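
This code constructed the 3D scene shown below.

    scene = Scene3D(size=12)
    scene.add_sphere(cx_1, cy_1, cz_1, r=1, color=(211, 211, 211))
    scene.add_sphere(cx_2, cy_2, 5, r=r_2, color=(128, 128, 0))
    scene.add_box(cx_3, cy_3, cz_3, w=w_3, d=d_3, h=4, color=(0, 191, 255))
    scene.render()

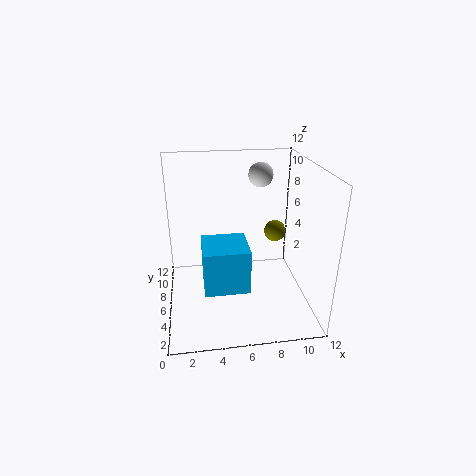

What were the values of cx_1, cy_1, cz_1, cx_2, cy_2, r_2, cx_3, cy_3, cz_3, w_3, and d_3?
cx_1 = 8
cy_1 = 7
cz_1 = 11
cx_2 = 10
cy_2 = 9
r_2 = 1
cx_3 = 3
cy_3 = 5
cz_3 = 1
w_3 = 4
d_3 = 4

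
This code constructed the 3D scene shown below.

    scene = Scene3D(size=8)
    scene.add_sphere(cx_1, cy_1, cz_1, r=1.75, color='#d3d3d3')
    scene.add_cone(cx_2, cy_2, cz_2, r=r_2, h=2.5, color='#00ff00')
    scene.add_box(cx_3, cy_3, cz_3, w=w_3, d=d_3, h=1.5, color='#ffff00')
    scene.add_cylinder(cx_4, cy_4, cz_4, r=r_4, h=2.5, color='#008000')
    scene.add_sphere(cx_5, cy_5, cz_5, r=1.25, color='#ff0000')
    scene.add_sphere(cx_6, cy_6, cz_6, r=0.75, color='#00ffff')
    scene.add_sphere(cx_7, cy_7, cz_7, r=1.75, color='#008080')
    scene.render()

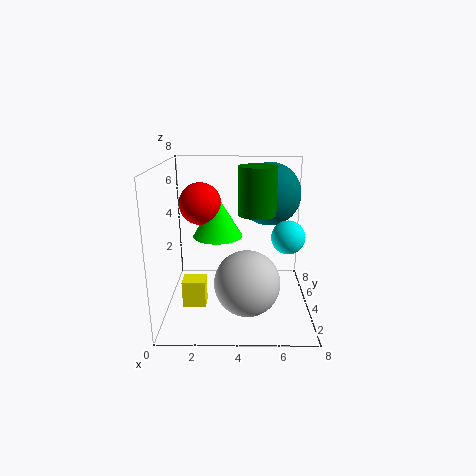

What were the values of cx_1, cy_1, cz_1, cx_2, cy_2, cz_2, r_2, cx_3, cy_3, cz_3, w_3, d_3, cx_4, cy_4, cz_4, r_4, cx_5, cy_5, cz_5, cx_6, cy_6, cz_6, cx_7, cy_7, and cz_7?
cx_1 = 4.5
cy_1 = 2.5
cz_1 = 2
cx_2 = 2.75
cy_2 = 5.75
cz_2 = 3.5
r_2 = 1.5
cx_3 = 1
cy_3 = 2.5
cz_3 = 0.5
w_3 = 1.25
d_3 = 1
cx_4 = 5
cy_4 = 3.5
cz_4 = 5.5
r_4 = 1
cx_5 = 1.75
cy_5 = 5.75
cz_5 = 5.5
cx_6 = 6.25
cy_6 = 0.75
cz_6 = 5.25
cx_7 = 5.75
cy_7 = 5
cz_7 = 6.25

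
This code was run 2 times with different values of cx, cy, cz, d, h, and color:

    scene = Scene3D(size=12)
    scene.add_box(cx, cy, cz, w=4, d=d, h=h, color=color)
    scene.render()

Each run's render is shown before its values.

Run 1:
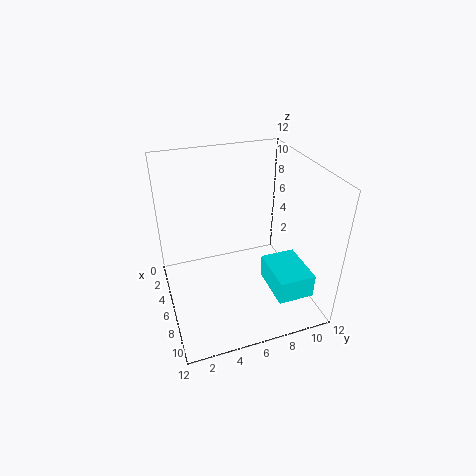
cx = 6.5
cy = 8
cz = 2
d = 3
h = 2
color = 'cyan'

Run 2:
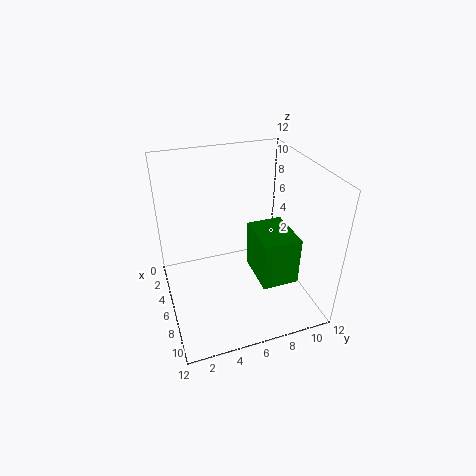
cx = 5.5
cy = 7
cz = 3
d = 3
h = 4
color = 'green'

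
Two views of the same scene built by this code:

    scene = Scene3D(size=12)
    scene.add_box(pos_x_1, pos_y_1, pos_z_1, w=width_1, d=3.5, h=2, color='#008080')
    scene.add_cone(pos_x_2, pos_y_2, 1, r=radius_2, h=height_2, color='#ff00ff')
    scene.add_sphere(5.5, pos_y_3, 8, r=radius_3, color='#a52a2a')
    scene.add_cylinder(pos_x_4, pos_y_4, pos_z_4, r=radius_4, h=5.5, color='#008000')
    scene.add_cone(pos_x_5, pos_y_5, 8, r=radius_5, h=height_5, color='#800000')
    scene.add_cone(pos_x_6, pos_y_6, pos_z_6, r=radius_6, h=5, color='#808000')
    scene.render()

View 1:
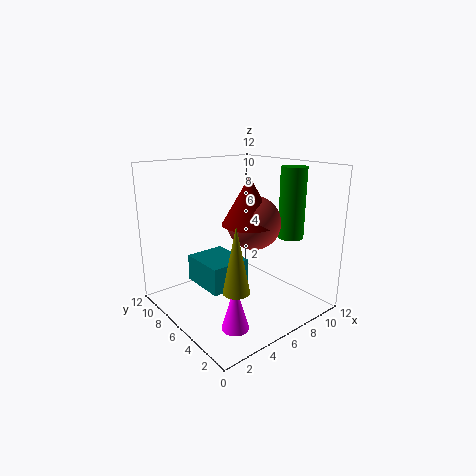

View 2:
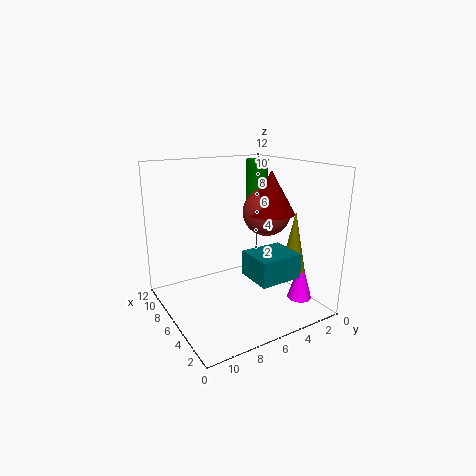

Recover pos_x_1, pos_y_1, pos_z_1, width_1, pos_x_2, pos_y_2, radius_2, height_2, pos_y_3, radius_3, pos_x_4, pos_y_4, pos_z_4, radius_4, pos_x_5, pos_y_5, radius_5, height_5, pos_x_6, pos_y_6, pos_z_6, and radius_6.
pos_x_1 = 1.5
pos_y_1 = 3
pos_z_1 = 3.5
width_1 = 3
pos_x_2 = 2.5
pos_y_2 = 2
radius_2 = 1
height_2 = 3.5
pos_y_3 = 3.5
radius_3 = 2
pos_x_4 = 8.5
pos_y_4 = 2.5
pos_z_4 = 6.5
radius_4 = 1
pos_x_5 = 5
pos_y_5 = 3.5
radius_5 = 2
height_5 = 3.5
pos_x_6 = 3
pos_y_6 = 2.5
pos_z_6 = 3.5
radius_6 = 1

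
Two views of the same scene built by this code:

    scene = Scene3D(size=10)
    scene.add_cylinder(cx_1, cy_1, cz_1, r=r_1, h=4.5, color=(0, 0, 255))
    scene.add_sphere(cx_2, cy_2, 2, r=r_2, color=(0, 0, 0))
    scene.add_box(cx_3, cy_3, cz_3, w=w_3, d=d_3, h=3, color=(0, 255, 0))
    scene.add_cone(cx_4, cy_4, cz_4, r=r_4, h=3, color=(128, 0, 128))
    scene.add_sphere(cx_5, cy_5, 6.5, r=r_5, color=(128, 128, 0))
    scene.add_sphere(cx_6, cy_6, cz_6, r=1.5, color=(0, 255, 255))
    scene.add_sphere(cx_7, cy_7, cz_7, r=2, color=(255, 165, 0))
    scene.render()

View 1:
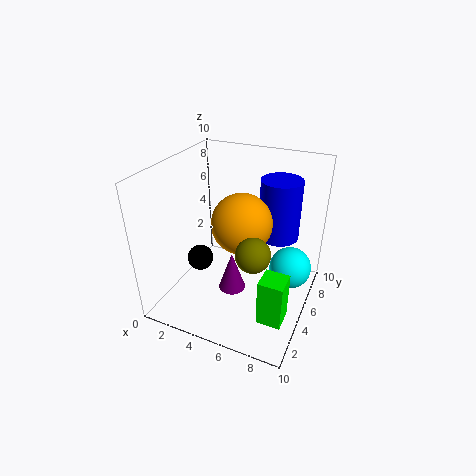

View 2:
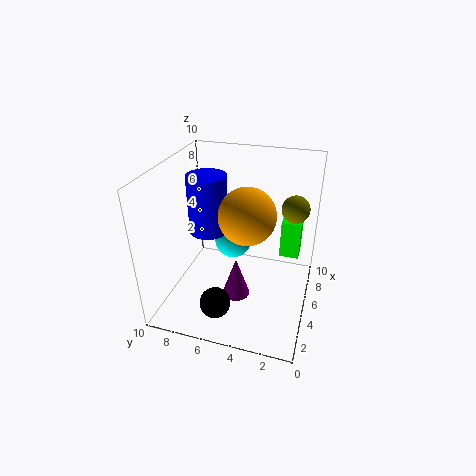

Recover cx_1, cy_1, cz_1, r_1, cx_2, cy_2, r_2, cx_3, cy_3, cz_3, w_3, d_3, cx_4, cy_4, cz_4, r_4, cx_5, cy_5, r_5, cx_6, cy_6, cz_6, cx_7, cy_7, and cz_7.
cx_1 = 7; cy_1 = 8; cz_1 = 4; r_1 = 1.5; cx_2 = 1.5; cy_2 = 5.5; r_2 = 1; cx_3 = 8; cy_3 = 1; cz_3 = 2; w_3 = 1.5; d_3 = 1.5; cx_4 = 4.5; cy_4 = 5; cz_4 = 0.5; r_4 = 1; cx_5 = 7.5; cy_5 = 1.5; r_5 = 1; cx_6 = 8.5; cy_6 = 6.5; cz_6 = 2.5; cx_7 = 5.5; cy_7 = 4.5; cz_7 = 6.5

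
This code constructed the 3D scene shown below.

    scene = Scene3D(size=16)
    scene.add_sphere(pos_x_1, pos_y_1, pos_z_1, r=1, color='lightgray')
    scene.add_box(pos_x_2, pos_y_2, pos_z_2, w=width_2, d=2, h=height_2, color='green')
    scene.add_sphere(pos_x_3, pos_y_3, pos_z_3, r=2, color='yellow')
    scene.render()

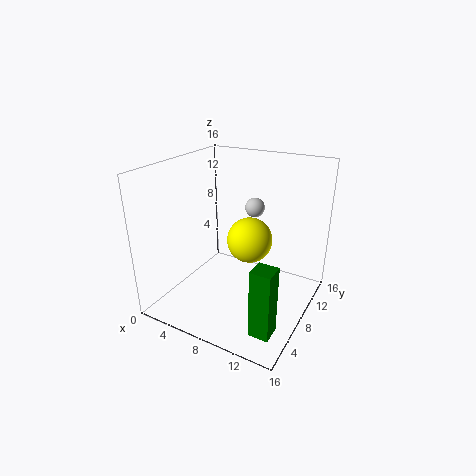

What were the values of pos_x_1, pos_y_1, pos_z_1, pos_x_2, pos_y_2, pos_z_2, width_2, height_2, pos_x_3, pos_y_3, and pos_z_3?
pos_x_1 = 10
pos_y_1 = 8
pos_z_1 = 12
pos_x_2 = 13
pos_y_2 = 1
pos_z_2 = 2
width_2 = 2
height_2 = 7
pos_x_3 = 12
pos_y_3 = 3
pos_z_3 = 11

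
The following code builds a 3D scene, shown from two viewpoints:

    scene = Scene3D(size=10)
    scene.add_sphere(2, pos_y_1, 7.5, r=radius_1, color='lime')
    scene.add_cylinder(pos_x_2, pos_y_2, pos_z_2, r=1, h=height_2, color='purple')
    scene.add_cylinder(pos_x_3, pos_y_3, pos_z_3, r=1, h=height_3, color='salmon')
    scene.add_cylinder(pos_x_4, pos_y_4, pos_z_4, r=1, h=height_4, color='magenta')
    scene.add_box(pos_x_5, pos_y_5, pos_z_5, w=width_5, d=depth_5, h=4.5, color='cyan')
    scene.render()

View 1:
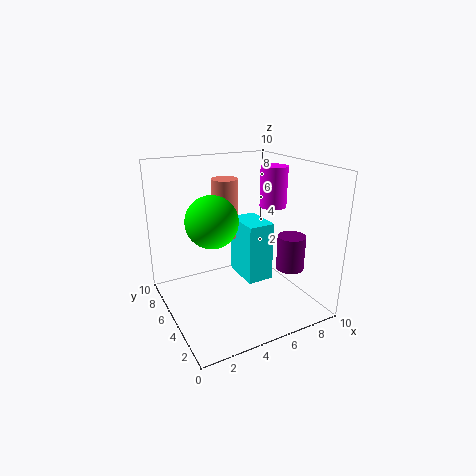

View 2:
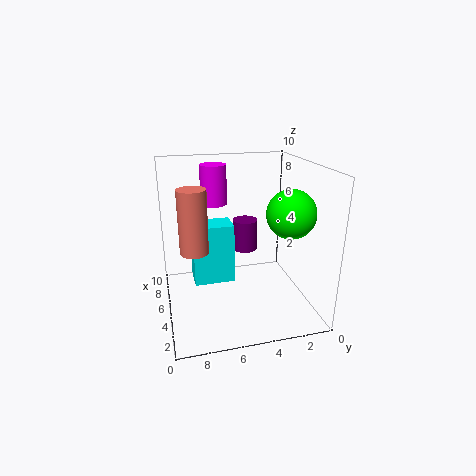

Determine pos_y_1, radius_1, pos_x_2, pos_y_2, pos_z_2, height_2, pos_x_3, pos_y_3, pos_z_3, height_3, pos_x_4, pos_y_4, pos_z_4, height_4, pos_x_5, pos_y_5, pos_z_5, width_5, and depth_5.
pos_y_1 = 2.5; radius_1 = 1.5; pos_x_2 = 8.5; pos_y_2 = 3.5; pos_z_2 = 2.5; height_2 = 2.5; pos_x_3 = 5.5; pos_y_3 = 8; pos_z_3 = 4; height_3 = 4.5; pos_x_4 = 8.5; pos_y_4 = 6; pos_z_4 = 6.5; height_4 = 3; pos_x_5 = 6; pos_y_5 = 5; pos_z_5 = 1; width_5 = 2; depth_5 = 3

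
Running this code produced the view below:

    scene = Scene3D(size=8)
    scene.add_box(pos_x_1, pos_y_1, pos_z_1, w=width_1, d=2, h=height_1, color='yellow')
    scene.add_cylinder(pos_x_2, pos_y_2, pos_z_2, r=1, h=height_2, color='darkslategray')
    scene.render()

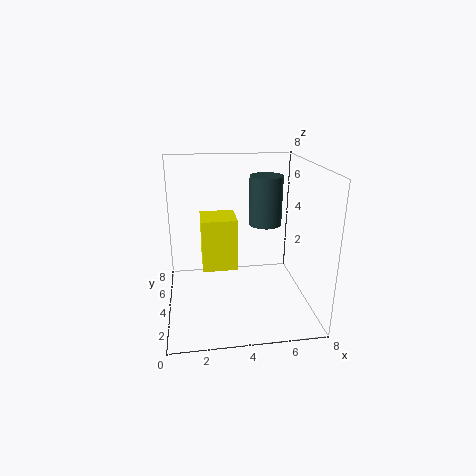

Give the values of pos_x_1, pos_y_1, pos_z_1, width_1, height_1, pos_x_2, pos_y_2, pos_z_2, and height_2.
pos_x_1 = 2, pos_y_1 = 4, pos_z_1 = 2, width_1 = 2, height_1 = 3, pos_x_2 = 6, pos_y_2 = 6, pos_z_2 = 4, height_2 = 3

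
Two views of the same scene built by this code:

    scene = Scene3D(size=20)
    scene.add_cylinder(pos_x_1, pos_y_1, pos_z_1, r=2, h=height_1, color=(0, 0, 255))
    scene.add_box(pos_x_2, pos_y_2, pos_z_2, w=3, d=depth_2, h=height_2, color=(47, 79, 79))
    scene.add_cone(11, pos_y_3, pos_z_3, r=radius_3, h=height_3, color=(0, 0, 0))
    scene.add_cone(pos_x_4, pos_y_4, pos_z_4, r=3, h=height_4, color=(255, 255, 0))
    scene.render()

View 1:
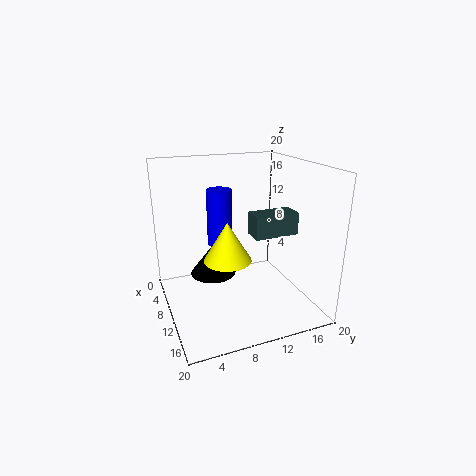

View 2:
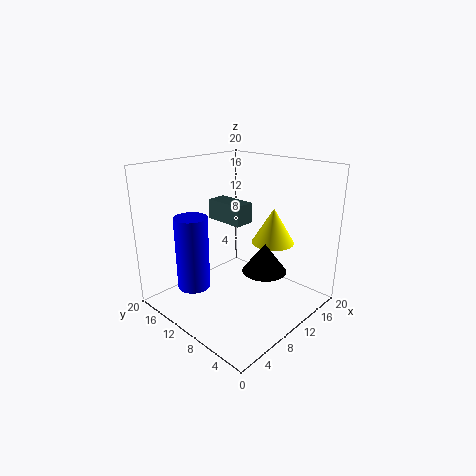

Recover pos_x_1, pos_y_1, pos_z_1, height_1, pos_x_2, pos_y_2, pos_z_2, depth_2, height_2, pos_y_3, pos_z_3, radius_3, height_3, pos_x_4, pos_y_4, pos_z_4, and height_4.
pos_x_1 = 2; pos_y_1 = 10; pos_z_1 = 6; height_1 = 9; pos_x_2 = 11; pos_y_2 = 11; pos_z_2 = 11; depth_2 = 6; height_2 = 3; pos_y_3 = 6; pos_z_3 = 6; radius_3 = 3; height_3 = 4; pos_x_4 = 14; pos_y_4 = 7; pos_z_4 = 9; height_4 = 5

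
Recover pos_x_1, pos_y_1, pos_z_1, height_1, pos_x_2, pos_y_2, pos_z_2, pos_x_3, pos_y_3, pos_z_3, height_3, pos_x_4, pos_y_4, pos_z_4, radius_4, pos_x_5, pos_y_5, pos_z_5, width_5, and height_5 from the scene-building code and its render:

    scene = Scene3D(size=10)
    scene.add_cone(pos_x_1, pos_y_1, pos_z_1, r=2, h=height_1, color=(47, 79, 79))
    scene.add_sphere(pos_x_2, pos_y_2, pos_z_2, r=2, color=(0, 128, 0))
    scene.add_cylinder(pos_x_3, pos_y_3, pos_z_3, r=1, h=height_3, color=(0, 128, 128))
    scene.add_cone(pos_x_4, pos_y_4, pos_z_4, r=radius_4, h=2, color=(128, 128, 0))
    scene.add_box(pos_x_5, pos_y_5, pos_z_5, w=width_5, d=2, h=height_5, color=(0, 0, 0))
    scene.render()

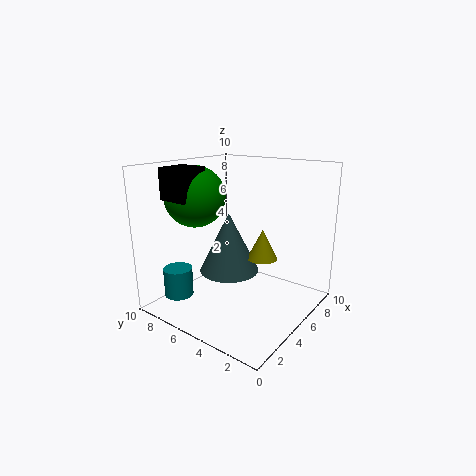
pos_x_1 = 4
pos_y_1 = 5
pos_z_1 = 3
height_1 = 4
pos_x_2 = 3
pos_y_2 = 7
pos_z_2 = 8
pos_x_3 = 2
pos_y_3 = 8
pos_z_3 = 1
height_3 = 2
pos_x_4 = 5
pos_y_4 = 3
pos_z_4 = 4
radius_4 = 1
pos_x_5 = 1
pos_y_5 = 6
pos_z_5 = 8
width_5 = 2
height_5 = 2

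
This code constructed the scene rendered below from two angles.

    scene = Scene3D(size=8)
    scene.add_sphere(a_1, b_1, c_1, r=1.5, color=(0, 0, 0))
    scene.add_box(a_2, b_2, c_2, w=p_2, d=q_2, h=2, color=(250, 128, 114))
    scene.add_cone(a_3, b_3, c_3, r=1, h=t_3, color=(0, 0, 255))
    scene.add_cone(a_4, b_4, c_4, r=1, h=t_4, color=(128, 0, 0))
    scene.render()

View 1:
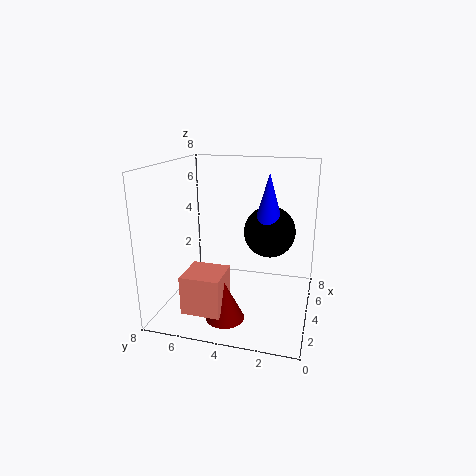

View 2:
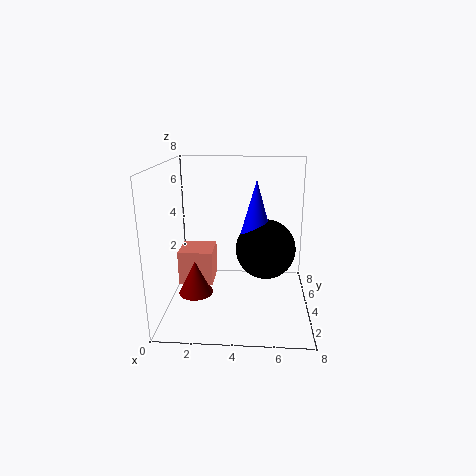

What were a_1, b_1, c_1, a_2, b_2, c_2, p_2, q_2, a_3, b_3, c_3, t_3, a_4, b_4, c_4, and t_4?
a_1 = 5.5
b_1 = 2.5
c_1 = 4
a_2 = 0.5
b_2 = 4
c_2 = 1
p_2 = 2
q_2 = 2
a_3 = 5
b_3 = 2.5
c_3 = 4
t_3 = 3.5
a_4 = 1.5
b_4 = 4
c_4 = 0.5
t_4 = 2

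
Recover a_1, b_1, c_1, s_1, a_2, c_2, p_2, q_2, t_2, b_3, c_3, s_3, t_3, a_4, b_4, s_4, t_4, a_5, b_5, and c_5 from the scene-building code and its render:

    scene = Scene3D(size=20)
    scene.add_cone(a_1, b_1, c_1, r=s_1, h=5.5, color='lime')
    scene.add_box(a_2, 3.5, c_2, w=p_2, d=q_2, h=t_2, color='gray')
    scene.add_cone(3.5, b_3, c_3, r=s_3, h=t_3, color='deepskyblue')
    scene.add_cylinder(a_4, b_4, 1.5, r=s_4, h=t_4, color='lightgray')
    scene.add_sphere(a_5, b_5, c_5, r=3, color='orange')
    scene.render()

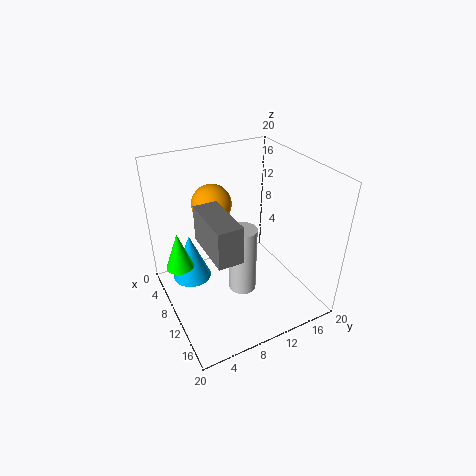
a_1 = 6
b_1 = 2.5
c_1 = 5
s_1 = 2
a_2 = 11
c_2 = 12.5
p_2 = 7
q_2 = 3
t_2 = 4.5
b_3 = 5
c_3 = 0.5
s_3 = 3
t_3 = 7.5
a_4 = 10.5
b_4 = 10.5
s_4 = 2
t_4 = 10
a_5 = 3.5
b_5 = 9
c_5 = 12.5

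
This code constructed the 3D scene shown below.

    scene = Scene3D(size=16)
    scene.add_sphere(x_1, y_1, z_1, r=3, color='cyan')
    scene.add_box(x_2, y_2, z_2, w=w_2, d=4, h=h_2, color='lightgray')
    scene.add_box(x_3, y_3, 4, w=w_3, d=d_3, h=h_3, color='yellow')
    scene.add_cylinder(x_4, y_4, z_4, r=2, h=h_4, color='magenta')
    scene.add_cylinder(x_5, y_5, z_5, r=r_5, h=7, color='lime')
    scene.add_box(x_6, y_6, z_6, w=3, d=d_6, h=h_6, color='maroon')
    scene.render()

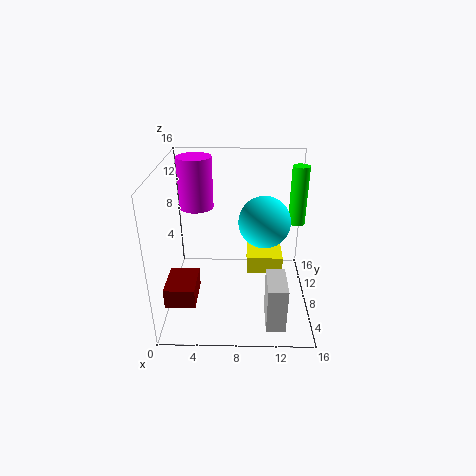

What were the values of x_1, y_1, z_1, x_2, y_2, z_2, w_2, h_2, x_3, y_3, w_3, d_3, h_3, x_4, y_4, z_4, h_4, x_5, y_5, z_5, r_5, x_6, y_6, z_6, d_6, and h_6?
x_1 = 11; y_1 = 10; z_1 = 9; x_2 = 11; y_2 = 1; z_2 = 1; w_2 = 2; h_2 = 5; x_3 = 9; y_3 = 7; w_3 = 4; d_3 = 4; h_3 = 2; x_4 = 3; y_4 = 12; z_4 = 10; h_4 = 6; x_5 = 15; y_5 = 12; z_5 = 8; r_5 = 1; x_6 = 1; y_6 = 1; z_6 = 4; d_6 = 4; h_6 = 2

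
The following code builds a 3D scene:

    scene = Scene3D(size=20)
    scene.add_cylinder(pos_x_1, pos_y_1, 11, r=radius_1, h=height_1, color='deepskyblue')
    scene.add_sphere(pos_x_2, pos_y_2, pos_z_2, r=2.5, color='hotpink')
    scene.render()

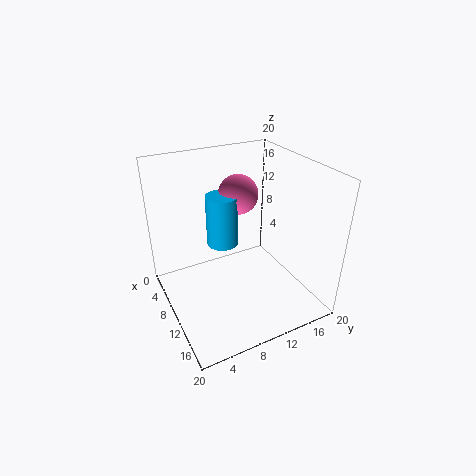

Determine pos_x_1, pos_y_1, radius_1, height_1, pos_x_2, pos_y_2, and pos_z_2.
pos_x_1 = 11.5, pos_y_1 = 7, radius_1 = 2, height_1 = 6.5, pos_x_2 = 11, pos_y_2 = 9.5, pos_z_2 = 17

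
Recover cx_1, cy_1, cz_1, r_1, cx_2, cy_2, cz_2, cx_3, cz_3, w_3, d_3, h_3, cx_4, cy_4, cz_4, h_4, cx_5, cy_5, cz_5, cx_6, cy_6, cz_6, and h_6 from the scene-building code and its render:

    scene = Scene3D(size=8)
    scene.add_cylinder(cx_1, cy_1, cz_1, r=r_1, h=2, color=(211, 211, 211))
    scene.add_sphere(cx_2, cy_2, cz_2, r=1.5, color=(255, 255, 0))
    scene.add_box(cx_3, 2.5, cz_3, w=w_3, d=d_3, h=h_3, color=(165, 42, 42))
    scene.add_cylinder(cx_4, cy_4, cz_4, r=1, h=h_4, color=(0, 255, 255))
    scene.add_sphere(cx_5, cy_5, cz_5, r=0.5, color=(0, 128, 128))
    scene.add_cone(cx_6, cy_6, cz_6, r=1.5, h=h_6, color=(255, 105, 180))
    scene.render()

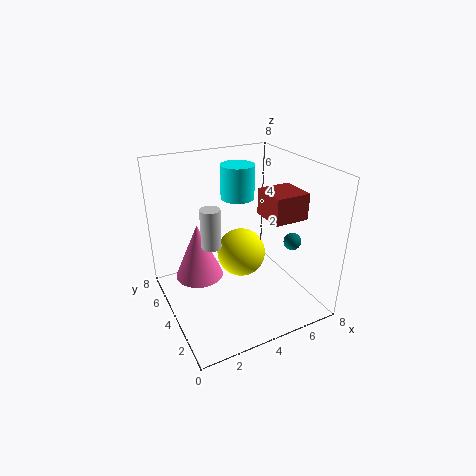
cx_1 = 2; cy_1 = 3; cz_1 = 4.5; r_1 = 0.5; cx_2 = 5; cy_2 = 5.5; cz_2 = 2; cx_3 = 5.5; cz_3 = 5; w_3 = 2; d_3 = 2; h_3 = 1.5; cx_4 = 5; cy_4 = 6; cz_4 = 5.5; h_4 = 2; cx_5 = 7; cy_5 = 3; cz_5 = 3.5; cx_6 = 2.5; cy_6 = 6.5; cz_6 = 0.5; h_6 = 3.5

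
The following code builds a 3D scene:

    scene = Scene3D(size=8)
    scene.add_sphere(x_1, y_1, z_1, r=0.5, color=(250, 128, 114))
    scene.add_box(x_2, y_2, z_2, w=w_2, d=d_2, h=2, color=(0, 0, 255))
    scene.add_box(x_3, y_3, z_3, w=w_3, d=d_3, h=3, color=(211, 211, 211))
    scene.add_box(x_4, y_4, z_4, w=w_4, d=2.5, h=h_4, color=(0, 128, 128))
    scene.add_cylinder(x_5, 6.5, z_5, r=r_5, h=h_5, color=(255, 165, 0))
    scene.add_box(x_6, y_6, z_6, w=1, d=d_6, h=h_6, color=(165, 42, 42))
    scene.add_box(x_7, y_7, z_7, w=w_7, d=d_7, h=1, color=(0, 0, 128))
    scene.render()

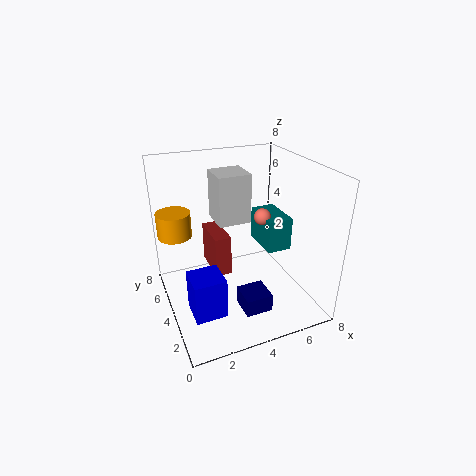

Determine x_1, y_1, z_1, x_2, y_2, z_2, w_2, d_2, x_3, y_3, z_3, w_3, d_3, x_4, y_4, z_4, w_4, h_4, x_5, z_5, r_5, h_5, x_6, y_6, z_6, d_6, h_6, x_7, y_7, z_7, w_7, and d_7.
x_1 = 6
y_1 = 5
z_1 = 4.5
x_2 = 0.5
y_2 = 0.5
z_2 = 2
w_2 = 1.5
d_2 = 1.5
x_3 = 3.5
y_3 = 5.5
z_3 = 4
w_3 = 2
d_3 = 2
x_4 = 6
y_4 = 4
z_4 = 2.5
w_4 = 1.5
h_4 = 2
x_5 = 1
z_5 = 3.5
r_5 = 1
h_5 = 1.5
x_6 = 3
y_6 = 5
z_6 = 1
d_6 = 2.5
h_6 = 2.5
x_7 = 3.5
y_7 = 1.5
z_7 = 0.5
w_7 = 1.5
d_7 = 1.5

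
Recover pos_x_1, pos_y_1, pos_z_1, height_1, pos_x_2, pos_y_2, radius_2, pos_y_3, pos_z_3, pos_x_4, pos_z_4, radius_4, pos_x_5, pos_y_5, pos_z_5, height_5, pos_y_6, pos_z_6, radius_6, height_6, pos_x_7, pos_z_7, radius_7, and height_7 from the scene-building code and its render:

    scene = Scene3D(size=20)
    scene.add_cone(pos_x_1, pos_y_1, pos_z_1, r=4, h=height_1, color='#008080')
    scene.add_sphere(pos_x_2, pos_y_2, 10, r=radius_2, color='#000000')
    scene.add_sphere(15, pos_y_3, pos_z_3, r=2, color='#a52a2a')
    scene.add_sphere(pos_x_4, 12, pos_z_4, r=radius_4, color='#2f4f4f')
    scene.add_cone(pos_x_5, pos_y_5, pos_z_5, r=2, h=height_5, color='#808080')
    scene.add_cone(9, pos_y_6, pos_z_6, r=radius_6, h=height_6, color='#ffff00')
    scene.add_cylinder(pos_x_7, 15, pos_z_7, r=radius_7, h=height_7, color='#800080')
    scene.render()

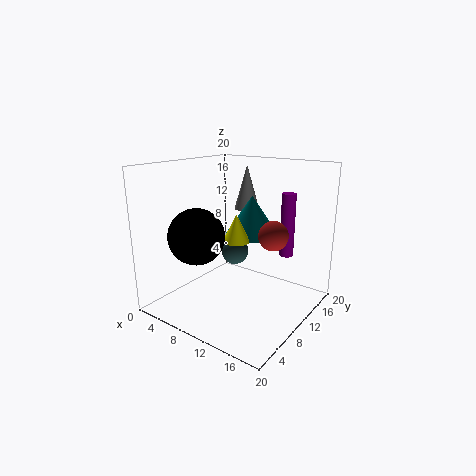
pos_x_1 = 9, pos_y_1 = 15, pos_z_1 = 9, height_1 = 6, pos_x_2 = 5, pos_y_2 = 7, radius_2 = 4, pos_y_3 = 11, pos_z_3 = 11, pos_x_4 = 8, pos_z_4 = 7, radius_4 = 2, pos_x_5 = 6, pos_y_5 = 18, pos_z_5 = 12, height_5 = 7, pos_y_6 = 11, pos_z_6 = 9, radius_6 = 2, height_6 = 4, pos_x_7 = 15, pos_z_7 = 7, radius_7 = 1, height_7 = 9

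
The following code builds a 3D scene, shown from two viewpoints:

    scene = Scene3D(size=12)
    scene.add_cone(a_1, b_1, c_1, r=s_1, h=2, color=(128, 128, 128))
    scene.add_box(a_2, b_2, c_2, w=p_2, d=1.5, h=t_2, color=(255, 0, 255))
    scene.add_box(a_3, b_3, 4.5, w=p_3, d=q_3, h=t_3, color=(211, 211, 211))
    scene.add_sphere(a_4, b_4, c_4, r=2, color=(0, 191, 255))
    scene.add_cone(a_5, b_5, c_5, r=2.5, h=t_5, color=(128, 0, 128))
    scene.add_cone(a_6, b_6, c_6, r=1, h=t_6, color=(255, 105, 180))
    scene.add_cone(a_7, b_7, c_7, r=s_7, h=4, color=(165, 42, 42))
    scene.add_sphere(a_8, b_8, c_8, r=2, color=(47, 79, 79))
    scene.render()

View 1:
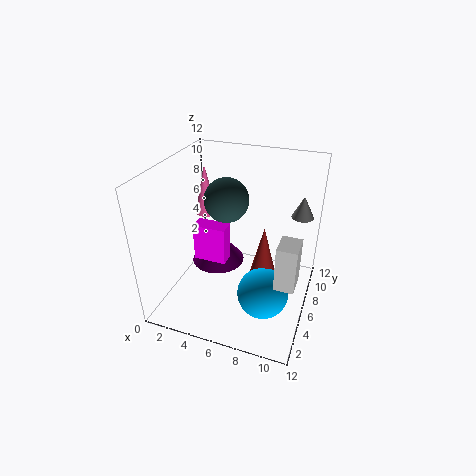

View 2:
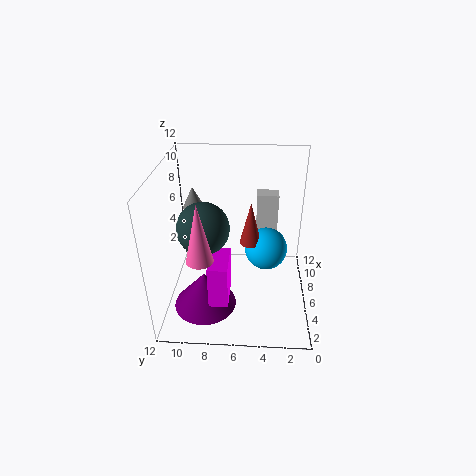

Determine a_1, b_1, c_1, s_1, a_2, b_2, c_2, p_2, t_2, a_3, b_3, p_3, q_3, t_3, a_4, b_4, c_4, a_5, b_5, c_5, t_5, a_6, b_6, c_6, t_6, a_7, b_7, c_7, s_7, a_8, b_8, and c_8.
a_1 = 10.5, b_1 = 10.5, c_1 = 6.5, s_1 = 1, a_2 = 1.5, b_2 = 6.5, c_2 = 2.5, p_2 = 3, t_2 = 3.5, a_3 = 10, b_3 = 2.5, p_3 = 1.5, q_3 = 2, t_3 = 3.5, a_4 = 9, b_4 = 3.5, c_4 = 3, a_5 = 3, b_5 = 8.5, c_5 = 1.5, t_5 = 3, a_6 = 2, b_6 = 8.5, c_6 = 6.5, t_6 = 4.5, a_7 = 8.5, b_7 = 5, c_7 = 4, s_7 = 1, a_8 = 4, b_8 = 8.5, c_8 = 8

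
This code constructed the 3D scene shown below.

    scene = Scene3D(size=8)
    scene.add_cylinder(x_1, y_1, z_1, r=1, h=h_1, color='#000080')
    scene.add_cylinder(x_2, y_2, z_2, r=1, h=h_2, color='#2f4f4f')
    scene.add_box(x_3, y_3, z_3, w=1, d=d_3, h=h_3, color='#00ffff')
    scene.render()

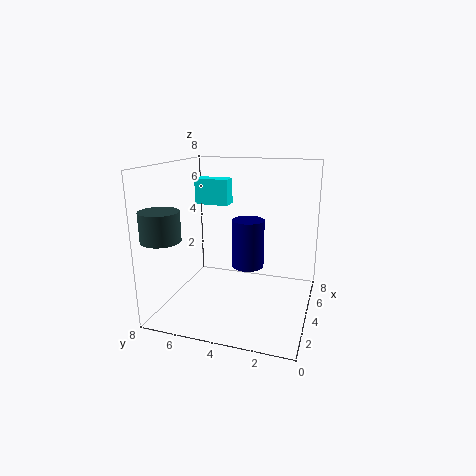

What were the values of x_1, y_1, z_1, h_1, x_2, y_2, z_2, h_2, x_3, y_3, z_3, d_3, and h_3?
x_1 = 6; y_1 = 4; z_1 = 1.5; h_1 = 3; x_2 = 1; y_2 = 7; z_2 = 4.5; h_2 = 1.5; x_3 = 5; y_3 = 5; z_3 = 5.5; d_3 = 2; h_3 = 1.5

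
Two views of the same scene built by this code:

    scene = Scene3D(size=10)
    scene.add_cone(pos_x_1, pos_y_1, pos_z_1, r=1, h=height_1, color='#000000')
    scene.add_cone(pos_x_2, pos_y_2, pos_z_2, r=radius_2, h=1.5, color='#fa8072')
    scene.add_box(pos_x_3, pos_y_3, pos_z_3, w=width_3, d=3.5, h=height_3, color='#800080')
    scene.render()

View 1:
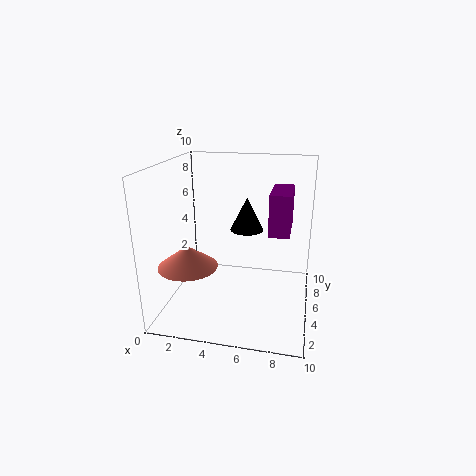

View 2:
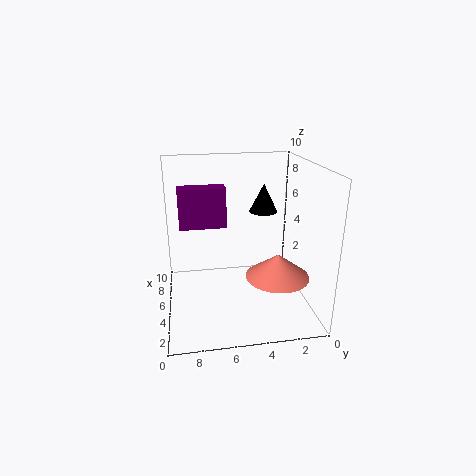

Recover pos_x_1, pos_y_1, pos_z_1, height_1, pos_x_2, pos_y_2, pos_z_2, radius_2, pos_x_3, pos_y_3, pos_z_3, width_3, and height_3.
pos_x_1 = 6; pos_y_1 = 3; pos_z_1 = 6.5; height_1 = 2; pos_x_2 = 2; pos_y_2 = 3; pos_z_2 = 3.5; radius_2 = 2; pos_x_3 = 7; pos_y_3 = 5.5; pos_z_3 = 5; width_3 = 1.5; height_3 = 3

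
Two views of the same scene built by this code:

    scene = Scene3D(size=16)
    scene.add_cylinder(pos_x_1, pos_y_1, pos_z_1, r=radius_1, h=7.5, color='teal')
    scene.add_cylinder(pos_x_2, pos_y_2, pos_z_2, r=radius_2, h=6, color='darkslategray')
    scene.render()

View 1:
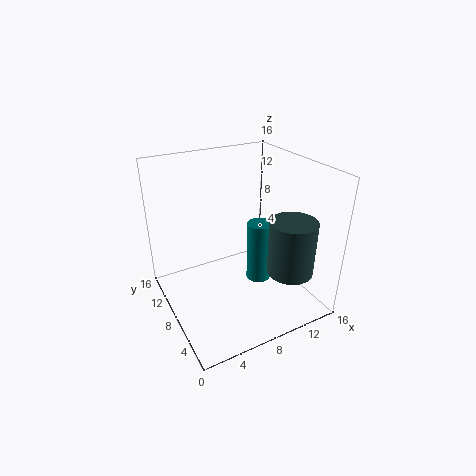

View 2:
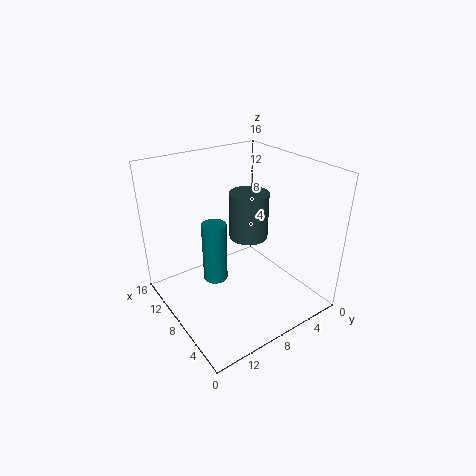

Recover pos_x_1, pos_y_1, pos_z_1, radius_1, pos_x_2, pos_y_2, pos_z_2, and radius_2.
pos_x_1 = 11.5
pos_y_1 = 9
pos_z_1 = 1
radius_1 = 1.5
pos_x_2 = 12
pos_y_2 = 3.5
pos_z_2 = 5
radius_2 = 2.5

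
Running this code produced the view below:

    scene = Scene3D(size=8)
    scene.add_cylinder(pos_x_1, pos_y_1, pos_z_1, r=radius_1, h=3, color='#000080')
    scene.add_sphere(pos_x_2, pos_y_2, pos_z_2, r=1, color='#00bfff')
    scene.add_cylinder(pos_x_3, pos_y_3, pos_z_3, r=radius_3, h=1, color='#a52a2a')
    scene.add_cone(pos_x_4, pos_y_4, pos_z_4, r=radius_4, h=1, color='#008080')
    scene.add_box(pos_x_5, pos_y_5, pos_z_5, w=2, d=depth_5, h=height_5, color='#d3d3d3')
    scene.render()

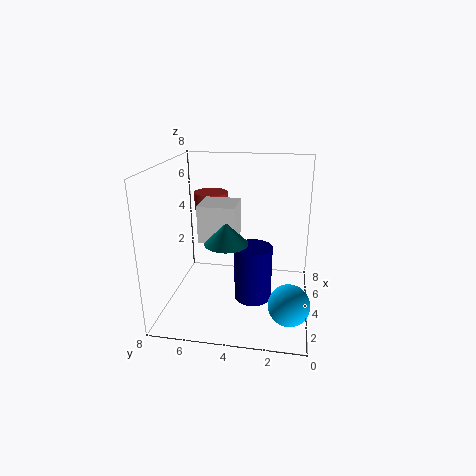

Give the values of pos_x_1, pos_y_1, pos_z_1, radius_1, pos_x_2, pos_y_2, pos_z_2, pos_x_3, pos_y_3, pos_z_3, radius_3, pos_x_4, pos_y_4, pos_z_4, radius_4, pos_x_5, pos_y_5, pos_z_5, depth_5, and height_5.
pos_x_1 = 3
pos_y_1 = 3
pos_z_1 = 1
radius_1 = 1
pos_x_2 = 1
pos_y_2 = 1
pos_z_2 = 2
pos_x_3 = 6
pos_y_3 = 6
pos_z_3 = 5
radius_3 = 1
pos_x_4 = 1
pos_y_4 = 4
pos_z_4 = 5
radius_4 = 1
pos_x_5 = 3
pos_y_5 = 4
pos_z_5 = 4
depth_5 = 2
height_5 = 2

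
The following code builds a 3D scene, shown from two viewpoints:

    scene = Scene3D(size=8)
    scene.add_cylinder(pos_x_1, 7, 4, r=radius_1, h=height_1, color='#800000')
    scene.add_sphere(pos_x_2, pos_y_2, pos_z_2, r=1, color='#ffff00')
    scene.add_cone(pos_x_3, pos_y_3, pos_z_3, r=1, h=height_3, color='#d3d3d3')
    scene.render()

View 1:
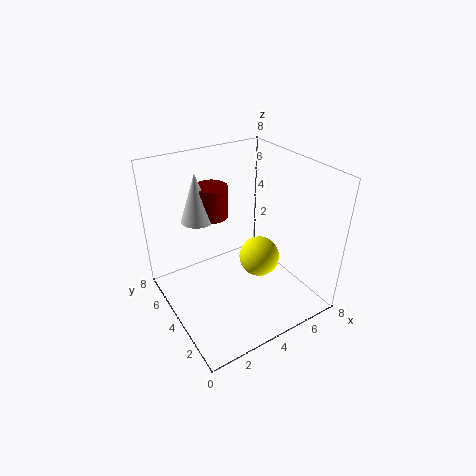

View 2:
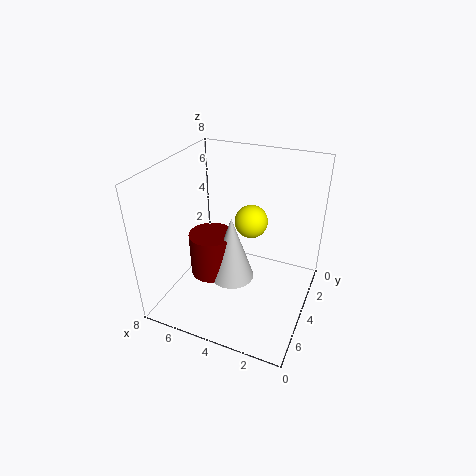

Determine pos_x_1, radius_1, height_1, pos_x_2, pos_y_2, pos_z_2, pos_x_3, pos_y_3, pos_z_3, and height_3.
pos_x_1 = 4
radius_1 = 1
height_1 = 2
pos_x_2 = 4
pos_y_2 = 2
pos_z_2 = 4
pos_x_3 = 3
pos_y_3 = 7
pos_z_3 = 4
height_3 = 3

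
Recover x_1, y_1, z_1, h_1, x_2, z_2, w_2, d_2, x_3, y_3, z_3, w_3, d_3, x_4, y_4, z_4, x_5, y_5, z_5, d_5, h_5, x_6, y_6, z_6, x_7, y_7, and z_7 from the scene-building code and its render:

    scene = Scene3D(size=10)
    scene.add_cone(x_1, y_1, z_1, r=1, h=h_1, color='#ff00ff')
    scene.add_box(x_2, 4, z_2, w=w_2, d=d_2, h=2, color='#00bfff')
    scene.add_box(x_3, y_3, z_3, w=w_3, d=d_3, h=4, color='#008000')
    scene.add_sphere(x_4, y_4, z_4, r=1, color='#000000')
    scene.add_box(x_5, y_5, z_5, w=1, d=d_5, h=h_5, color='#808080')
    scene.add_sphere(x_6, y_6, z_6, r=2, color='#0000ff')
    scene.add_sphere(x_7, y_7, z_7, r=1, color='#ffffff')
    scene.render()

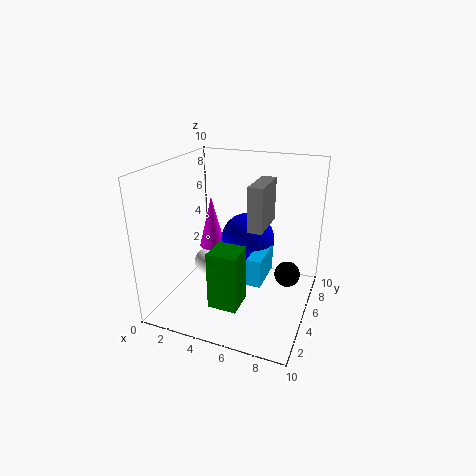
x_1 = 2
y_1 = 7
z_1 = 3
h_1 = 4
x_2 = 6
z_2 = 2
w_2 = 1
d_2 = 3
x_3 = 4
y_3 = 2
z_3 = 1
w_3 = 2
d_3 = 2
x_4 = 8
y_4 = 8
z_4 = 1
x_5 = 6
y_5 = 4
z_5 = 6
d_5 = 3
h_5 = 3
x_6 = 5
y_6 = 7
z_6 = 4
x_7 = 2
y_7 = 6
z_7 = 2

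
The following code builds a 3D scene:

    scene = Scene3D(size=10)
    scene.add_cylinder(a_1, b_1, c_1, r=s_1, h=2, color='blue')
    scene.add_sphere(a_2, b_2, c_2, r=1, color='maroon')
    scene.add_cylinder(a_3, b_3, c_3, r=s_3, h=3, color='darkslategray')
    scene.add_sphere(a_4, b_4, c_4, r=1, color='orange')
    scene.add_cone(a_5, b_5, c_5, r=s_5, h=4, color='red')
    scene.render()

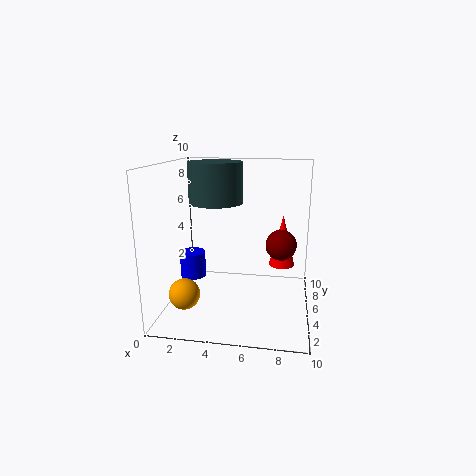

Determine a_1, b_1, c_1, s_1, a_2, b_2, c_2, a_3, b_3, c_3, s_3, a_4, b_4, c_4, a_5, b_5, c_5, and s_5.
a_1 = 1, b_1 = 7, c_1 = 1, s_1 = 1, a_2 = 8, b_2 = 4, c_2 = 5, a_3 = 3, b_3 = 7, c_3 = 7, s_3 = 2, a_4 = 2, b_4 = 2, c_4 = 2, a_5 = 8, b_5 = 8, c_5 = 2, s_5 = 1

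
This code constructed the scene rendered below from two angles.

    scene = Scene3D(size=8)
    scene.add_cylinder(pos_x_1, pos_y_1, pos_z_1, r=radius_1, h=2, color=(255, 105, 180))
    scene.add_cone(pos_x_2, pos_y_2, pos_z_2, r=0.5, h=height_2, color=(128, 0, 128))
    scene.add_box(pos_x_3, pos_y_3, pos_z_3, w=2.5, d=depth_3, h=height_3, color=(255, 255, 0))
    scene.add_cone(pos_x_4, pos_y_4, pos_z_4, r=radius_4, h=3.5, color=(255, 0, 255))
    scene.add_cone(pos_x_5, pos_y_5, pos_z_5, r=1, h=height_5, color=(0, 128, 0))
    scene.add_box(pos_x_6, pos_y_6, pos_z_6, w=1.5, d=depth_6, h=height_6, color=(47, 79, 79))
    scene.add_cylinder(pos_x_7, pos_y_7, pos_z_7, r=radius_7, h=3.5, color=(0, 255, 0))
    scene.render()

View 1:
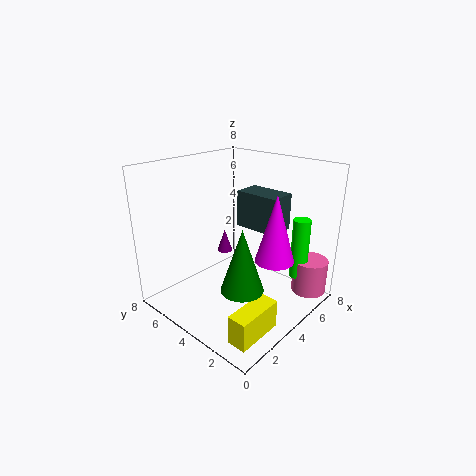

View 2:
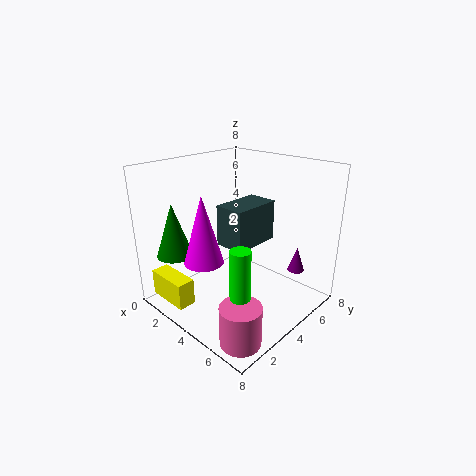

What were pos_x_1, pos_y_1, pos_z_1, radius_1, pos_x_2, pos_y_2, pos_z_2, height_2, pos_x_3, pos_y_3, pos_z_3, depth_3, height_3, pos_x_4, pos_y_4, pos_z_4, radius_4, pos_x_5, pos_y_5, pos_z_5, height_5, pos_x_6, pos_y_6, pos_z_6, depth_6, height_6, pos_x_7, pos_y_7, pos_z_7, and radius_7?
pos_x_1 = 7
pos_y_1 = 1
pos_z_1 = 0.5
radius_1 = 1
pos_x_2 = 6
pos_y_2 = 7
pos_z_2 = 1.5
height_2 = 1.5
pos_x_3 = 0.5
pos_y_3 = 0.5
pos_z_3 = 0.5
depth_3 = 1
height_3 = 1.5
pos_x_4 = 4
pos_y_4 = 1.5
pos_z_4 = 3.5
radius_4 = 1
pos_x_5 = 1.5
pos_y_5 = 1.5
pos_z_5 = 3
height_5 = 3
pos_x_6 = 4.5
pos_y_6 = 2
pos_z_6 = 4.5
depth_6 = 2.5
height_6 = 2
pos_x_7 = 6.5
pos_y_7 = 1.5
pos_z_7 = 1.5
radius_7 = 0.5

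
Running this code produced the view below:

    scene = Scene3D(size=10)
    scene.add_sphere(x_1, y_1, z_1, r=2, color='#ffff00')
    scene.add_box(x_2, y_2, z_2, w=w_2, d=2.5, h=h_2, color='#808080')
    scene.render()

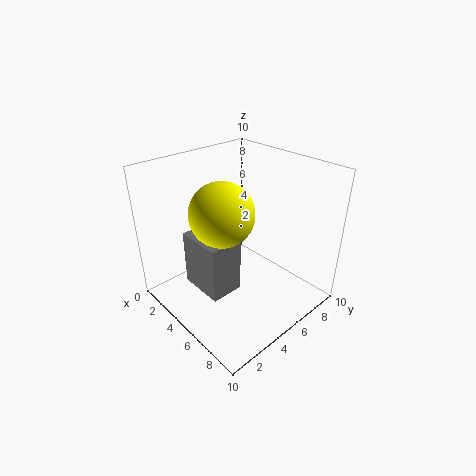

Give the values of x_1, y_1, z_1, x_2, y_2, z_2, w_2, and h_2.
x_1 = 5.75, y_1 = 3, z_1 = 7.75, x_2 = 1.5, y_2 = 2.75, z_2 = 0.5, w_2 = 3.5, h_2 = 4.25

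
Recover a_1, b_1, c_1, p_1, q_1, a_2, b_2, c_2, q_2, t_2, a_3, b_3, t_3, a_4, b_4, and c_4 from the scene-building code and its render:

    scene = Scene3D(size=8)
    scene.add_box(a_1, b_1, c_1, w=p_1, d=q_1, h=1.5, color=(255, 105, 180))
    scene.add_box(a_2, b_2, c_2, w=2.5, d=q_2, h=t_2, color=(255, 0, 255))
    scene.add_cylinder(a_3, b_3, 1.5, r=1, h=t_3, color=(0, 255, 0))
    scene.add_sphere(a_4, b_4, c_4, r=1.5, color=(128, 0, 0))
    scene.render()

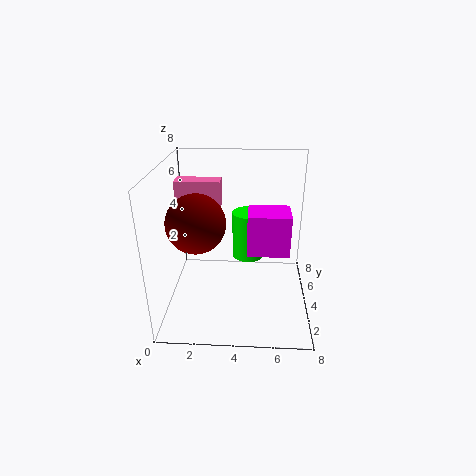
a_1 = 0.5; b_1 = 4.5; c_1 = 5.5; p_1 = 2.5; q_1 = 1; a_2 = 4.5; b_2 = 4.5; c_2 = 2.5; q_2 = 2; t_2 = 2.5; a_3 = 4.5; b_3 = 6.5; t_3 = 3; a_4 = 2; b_4 = 2.5; c_4 = 5.5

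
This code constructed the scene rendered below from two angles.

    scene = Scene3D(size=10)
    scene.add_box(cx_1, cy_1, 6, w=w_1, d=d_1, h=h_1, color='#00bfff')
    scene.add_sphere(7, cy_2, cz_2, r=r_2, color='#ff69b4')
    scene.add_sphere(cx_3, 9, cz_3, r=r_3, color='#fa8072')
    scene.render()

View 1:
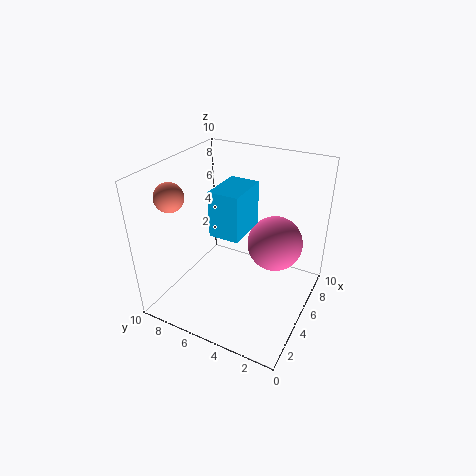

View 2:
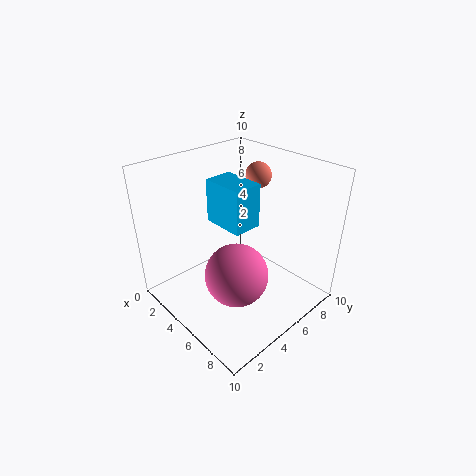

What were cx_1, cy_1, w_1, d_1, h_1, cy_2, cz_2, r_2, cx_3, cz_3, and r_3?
cx_1 = 3
cy_1 = 4
w_1 = 3
d_1 = 2
h_1 = 3
cy_2 = 3
cz_2 = 4
r_2 = 2
cx_3 = 3
cz_3 = 8
r_3 = 1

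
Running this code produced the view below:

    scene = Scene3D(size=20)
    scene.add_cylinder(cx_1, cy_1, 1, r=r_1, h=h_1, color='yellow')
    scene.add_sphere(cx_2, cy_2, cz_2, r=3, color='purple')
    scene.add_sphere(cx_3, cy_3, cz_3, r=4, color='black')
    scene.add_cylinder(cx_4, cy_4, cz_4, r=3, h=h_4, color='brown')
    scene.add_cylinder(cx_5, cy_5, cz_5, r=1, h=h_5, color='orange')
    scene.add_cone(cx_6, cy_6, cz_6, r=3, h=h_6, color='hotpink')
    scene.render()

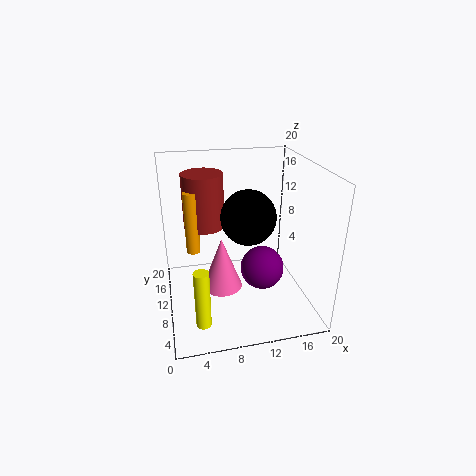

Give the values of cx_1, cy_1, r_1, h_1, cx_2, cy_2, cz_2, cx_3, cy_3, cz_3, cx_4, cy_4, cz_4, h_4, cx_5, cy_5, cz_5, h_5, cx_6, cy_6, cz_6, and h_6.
cx_1 = 4, cy_1 = 4, r_1 = 1, h_1 = 8, cx_2 = 13, cy_2 = 8, cz_2 = 6, cx_3 = 12, cy_3 = 12, cz_3 = 12, cx_4 = 6, cy_4 = 15, cz_4 = 10, h_4 = 8, cx_5 = 4, cy_5 = 13, cz_5 = 7, h_5 = 9, cx_6 = 8, cy_6 = 12, cz_6 = 1, h_6 = 8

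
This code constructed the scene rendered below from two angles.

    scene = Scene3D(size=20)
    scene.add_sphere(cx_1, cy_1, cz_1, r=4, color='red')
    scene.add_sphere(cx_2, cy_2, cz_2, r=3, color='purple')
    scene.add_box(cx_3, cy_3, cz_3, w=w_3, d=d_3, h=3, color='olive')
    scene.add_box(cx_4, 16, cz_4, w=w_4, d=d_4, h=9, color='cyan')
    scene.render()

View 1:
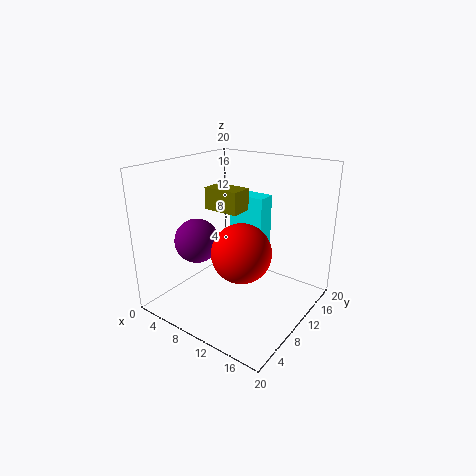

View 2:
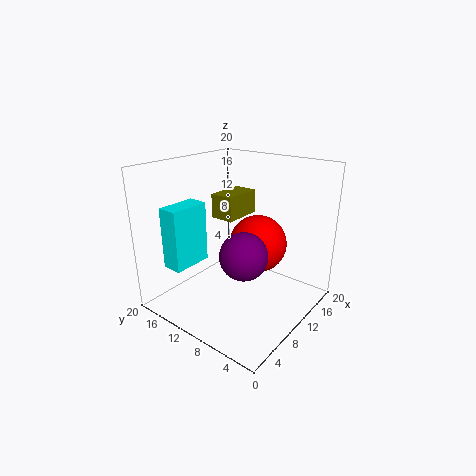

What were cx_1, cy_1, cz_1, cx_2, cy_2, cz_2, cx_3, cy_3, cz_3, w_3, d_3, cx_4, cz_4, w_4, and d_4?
cx_1 = 12, cy_1 = 8, cz_1 = 9, cx_2 = 6, cy_2 = 6, cz_2 = 10, cx_3 = 6, cy_3 = 8, cz_3 = 14, w_3 = 5, d_3 = 3, cx_4 = 4, cz_4 = 5, w_4 = 6, d_4 = 3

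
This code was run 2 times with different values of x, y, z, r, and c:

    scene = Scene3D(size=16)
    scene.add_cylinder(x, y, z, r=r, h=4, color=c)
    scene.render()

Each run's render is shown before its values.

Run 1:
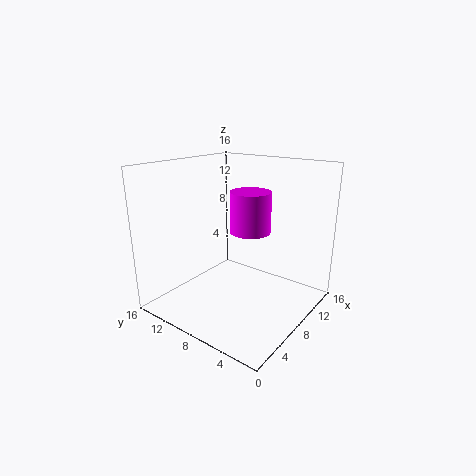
x = 6; y = 5; z = 10; r = 2; c = 'magenta'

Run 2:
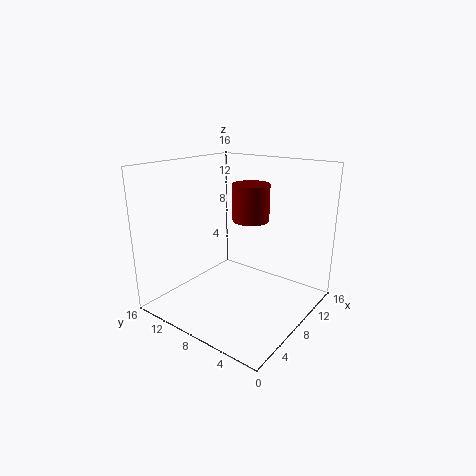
x = 9; y = 7; z = 10; r = 2; c = 'maroon'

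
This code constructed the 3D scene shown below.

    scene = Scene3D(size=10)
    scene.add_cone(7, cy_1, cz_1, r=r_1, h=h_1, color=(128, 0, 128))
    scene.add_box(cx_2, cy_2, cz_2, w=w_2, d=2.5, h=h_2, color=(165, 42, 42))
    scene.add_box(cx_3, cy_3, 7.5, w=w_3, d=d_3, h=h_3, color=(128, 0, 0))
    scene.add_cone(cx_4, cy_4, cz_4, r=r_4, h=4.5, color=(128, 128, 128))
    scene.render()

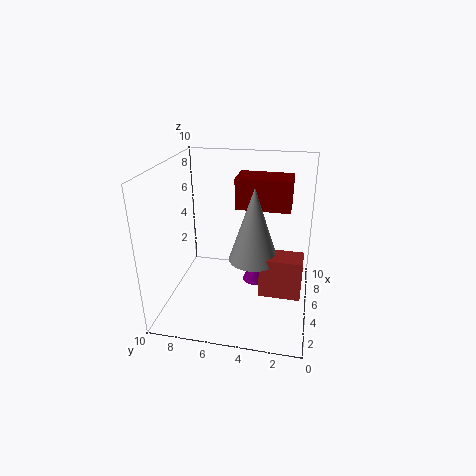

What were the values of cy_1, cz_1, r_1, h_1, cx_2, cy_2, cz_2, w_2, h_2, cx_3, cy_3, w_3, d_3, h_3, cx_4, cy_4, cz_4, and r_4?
cy_1 = 4; cz_1 = 0.5; r_1 = 1; h_1 = 2.5; cx_2 = 1.5; cy_2 = 0.5; cz_2 = 3; w_2 = 1.5; h_2 = 2.5; cx_3 = 4; cy_3 = 1.5; w_3 = 2; d_3 = 3.5; h_3 = 2; cx_4 = 2.5; cy_4 = 3.5; cz_4 = 5; r_4 = 1.5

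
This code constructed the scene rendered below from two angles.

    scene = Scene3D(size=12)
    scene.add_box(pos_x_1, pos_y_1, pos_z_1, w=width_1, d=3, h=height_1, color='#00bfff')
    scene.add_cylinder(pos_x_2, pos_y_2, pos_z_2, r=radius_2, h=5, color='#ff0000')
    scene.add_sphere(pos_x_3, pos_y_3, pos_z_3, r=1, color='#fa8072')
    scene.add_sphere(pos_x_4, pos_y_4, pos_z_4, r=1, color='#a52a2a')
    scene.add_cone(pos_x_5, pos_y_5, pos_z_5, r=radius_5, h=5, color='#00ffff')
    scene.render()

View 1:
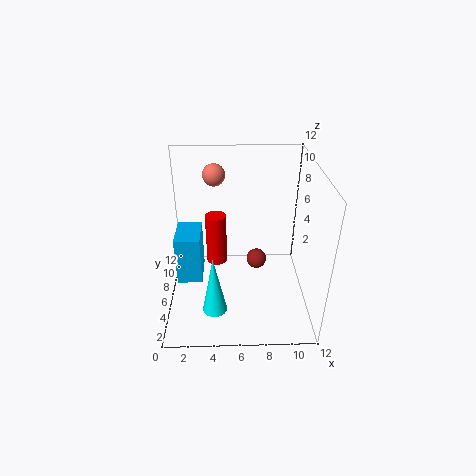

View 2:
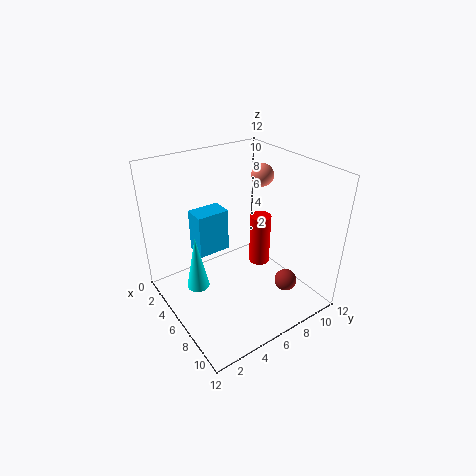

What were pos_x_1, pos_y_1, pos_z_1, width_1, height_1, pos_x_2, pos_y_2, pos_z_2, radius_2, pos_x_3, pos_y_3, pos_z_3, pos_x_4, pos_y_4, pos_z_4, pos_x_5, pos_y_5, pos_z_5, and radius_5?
pos_x_1 = 1, pos_y_1 = 4, pos_z_1 = 3, width_1 = 2, height_1 = 4, pos_x_2 = 4, pos_y_2 = 10, pos_z_2 = 1, radius_2 = 1, pos_x_3 = 4, pos_y_3 = 10, pos_z_3 = 10, pos_x_4 = 8, pos_y_4 = 10, pos_z_4 = 1, pos_x_5 = 4, pos_y_5 = 3, pos_z_5 = 1, radius_5 = 1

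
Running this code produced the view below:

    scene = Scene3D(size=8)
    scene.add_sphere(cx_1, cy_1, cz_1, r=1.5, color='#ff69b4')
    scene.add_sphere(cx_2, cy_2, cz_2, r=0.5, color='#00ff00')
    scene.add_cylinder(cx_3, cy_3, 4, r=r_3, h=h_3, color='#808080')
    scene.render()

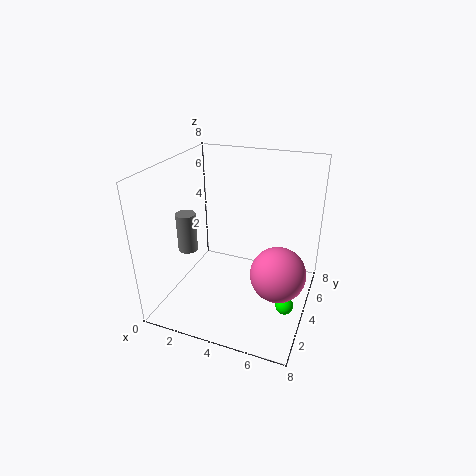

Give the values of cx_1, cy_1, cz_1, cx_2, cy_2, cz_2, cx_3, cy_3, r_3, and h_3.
cx_1 = 6.5
cy_1 = 3.5
cz_1 = 2.5
cx_2 = 7
cy_2 = 3.5
cz_2 = 0.5
cx_3 = 2
cy_3 = 2
r_3 = 0.5
h_3 = 2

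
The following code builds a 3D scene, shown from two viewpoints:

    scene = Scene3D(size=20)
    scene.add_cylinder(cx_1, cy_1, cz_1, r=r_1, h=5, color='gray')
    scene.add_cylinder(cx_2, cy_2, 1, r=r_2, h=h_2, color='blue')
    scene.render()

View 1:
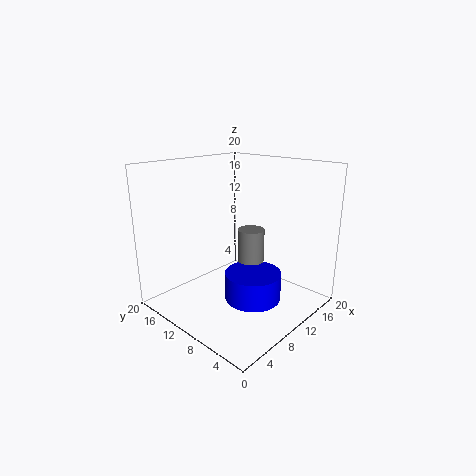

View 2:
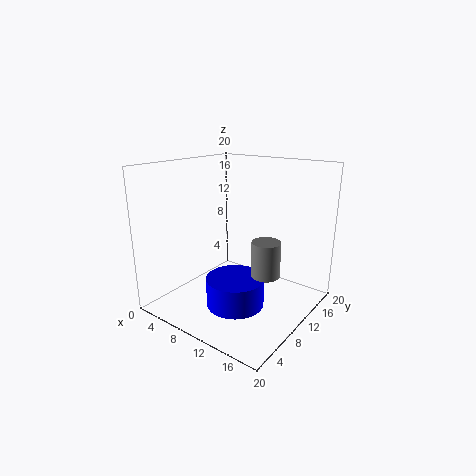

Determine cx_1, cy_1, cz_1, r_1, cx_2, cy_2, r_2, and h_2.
cx_1 = 14, cy_1 = 11, cz_1 = 5, r_1 = 2, cx_2 = 11, cy_2 = 8, r_2 = 4, h_2 = 4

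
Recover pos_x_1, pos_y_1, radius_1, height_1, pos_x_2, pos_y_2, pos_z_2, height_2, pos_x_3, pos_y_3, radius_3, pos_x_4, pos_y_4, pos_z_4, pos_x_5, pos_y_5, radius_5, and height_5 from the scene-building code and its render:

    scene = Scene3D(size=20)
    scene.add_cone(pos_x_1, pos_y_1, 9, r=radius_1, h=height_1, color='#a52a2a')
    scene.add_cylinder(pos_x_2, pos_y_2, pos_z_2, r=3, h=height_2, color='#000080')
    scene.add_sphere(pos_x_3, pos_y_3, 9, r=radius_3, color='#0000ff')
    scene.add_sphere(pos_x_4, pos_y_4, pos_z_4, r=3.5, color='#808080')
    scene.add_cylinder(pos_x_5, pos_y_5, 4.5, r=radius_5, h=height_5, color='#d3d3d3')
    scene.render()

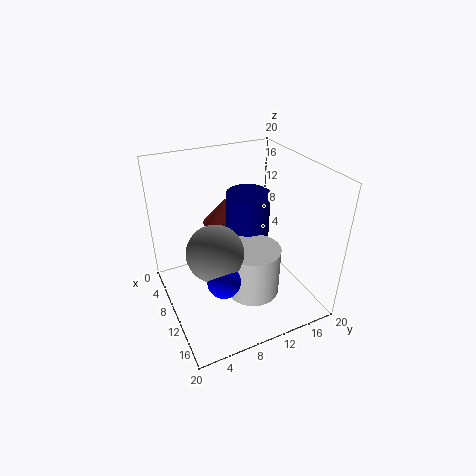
pos_x_1 = 3.5, pos_y_1 = 11, radius_1 = 3.5, height_1 = 4, pos_x_2 = 9, pos_y_2 = 12, pos_z_2 = 7, height_2 = 9, pos_x_3 = 16.5, pos_y_3 = 5, radius_3 = 2, pos_x_4 = 14, pos_y_4 = 5, pos_z_4 = 11.5, pos_x_5 = 14.5, pos_y_5 = 10, radius_5 = 3.5, height_5 = 6.5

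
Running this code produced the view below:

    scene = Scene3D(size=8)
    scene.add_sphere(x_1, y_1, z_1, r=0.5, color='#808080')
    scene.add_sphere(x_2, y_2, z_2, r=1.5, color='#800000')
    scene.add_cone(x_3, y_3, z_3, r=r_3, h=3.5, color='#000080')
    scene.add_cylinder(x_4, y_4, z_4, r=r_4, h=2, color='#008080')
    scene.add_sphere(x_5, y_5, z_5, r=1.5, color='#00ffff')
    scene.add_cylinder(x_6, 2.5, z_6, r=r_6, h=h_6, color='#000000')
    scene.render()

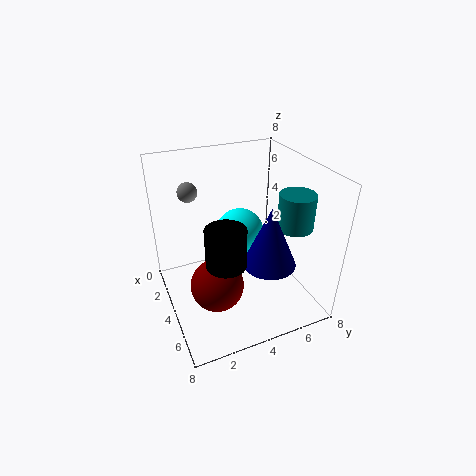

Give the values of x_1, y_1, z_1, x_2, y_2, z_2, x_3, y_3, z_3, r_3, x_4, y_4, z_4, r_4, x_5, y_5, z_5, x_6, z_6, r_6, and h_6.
x_1 = 3.5; y_1 = 1.5; z_1 = 7; x_2 = 4.5; y_2 = 2.5; z_2 = 1.5; x_3 = 5; y_3 = 5.5; z_3 = 2.5; r_3 = 1.5; x_4 = 5; y_4 = 7; z_4 = 4.5; r_4 = 1; x_5 = 2; y_5 = 5; z_5 = 3; x_6 = 6; z_6 = 4; r_6 = 1; h_6 = 2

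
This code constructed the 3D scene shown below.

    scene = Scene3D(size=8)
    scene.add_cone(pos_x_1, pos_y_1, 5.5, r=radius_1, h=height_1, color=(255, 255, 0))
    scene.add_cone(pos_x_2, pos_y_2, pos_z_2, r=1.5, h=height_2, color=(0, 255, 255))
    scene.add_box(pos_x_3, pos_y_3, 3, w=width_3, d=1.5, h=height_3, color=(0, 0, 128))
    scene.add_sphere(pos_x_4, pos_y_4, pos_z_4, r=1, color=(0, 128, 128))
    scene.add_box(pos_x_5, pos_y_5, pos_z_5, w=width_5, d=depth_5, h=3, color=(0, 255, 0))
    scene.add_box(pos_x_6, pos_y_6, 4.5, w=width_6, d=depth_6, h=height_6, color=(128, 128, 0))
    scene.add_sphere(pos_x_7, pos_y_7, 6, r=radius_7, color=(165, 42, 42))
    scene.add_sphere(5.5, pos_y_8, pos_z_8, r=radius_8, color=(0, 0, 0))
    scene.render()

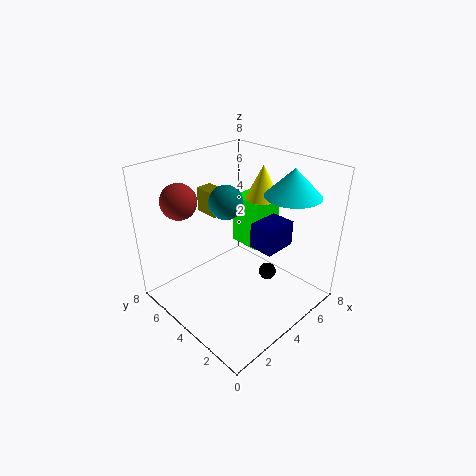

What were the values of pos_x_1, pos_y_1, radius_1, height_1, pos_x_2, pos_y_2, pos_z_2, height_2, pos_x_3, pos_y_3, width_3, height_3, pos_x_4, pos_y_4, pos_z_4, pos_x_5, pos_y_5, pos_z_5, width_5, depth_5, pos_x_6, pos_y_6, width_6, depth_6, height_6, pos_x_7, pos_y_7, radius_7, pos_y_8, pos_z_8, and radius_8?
pos_x_1 = 6.5; pos_y_1 = 4.5; radius_1 = 1; height_1 = 2; pos_x_2 = 6; pos_y_2 = 2; pos_z_2 = 6.5; height_2 = 1.5; pos_x_3 = 5; pos_y_3 = 2.5; width_3 = 2; height_3 = 1.5; pos_x_4 = 4.5; pos_y_4 = 5.5; pos_z_4 = 5.5; pos_x_5 = 5.5; pos_y_5 = 4; pos_z_5 = 2.5; width_5 = 2; depth_5 = 2; pos_x_6 = 4; pos_y_6 = 6; width_6 = 1; depth_6 = 1.5; height_6 = 1.5; pos_x_7 = 2; pos_y_7 = 6.5; radius_7 = 1; pos_y_8 = 3; pos_z_8 = 1.5; radius_8 = 0.5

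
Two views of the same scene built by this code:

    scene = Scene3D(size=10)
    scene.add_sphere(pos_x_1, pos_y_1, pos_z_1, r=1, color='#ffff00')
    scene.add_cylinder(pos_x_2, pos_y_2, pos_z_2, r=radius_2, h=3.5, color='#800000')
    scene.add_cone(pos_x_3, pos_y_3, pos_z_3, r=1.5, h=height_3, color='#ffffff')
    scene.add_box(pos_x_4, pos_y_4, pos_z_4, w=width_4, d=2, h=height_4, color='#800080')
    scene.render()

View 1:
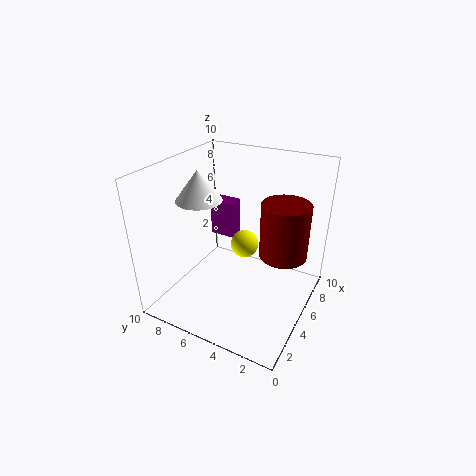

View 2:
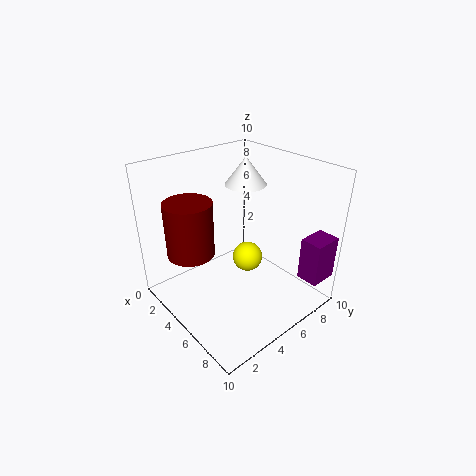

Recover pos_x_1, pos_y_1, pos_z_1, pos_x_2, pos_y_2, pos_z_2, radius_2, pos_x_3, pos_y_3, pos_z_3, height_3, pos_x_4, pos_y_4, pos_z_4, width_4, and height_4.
pos_x_1 = 6, pos_y_1 = 5, pos_z_1 = 4, pos_x_2 = 4.5, pos_y_2 = 1.5, pos_z_2 = 5, radius_2 = 1.5, pos_x_3 = 3.5, pos_y_3 = 7, pos_z_3 = 8, height_3 = 2, pos_x_4 = 8.5, pos_y_4 = 7.5, pos_z_4 = 2.5, width_4 = 1.5, height_4 = 3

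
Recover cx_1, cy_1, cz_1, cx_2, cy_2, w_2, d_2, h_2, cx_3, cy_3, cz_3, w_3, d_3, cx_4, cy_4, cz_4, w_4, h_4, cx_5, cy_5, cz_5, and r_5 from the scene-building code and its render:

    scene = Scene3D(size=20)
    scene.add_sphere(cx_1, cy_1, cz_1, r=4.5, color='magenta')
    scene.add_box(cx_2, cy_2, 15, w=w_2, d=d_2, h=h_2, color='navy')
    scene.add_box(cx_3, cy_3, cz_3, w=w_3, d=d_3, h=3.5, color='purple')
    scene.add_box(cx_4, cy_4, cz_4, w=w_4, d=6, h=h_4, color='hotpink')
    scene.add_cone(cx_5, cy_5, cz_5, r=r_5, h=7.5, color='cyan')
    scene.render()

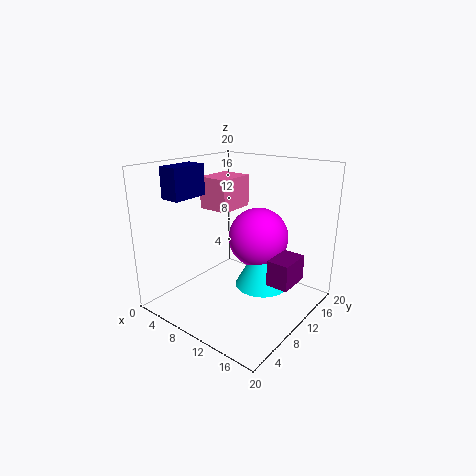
cx_1 = 10
cy_1 = 15
cz_1 = 8.5
cx_2 = 0.5
cy_2 = 5
w_2 = 3
d_2 = 5.5
h_2 = 4.5
cx_3 = 15.5
cy_3 = 9
cz_3 = 5
w_3 = 3
d_3 = 4.5
cx_4 = 0.5
cy_4 = 12.5
cz_4 = 12
w_4 = 5
h_4 = 5
cx_5 = 11.5
cy_5 = 14
cz_5 = 1.5
r_5 = 4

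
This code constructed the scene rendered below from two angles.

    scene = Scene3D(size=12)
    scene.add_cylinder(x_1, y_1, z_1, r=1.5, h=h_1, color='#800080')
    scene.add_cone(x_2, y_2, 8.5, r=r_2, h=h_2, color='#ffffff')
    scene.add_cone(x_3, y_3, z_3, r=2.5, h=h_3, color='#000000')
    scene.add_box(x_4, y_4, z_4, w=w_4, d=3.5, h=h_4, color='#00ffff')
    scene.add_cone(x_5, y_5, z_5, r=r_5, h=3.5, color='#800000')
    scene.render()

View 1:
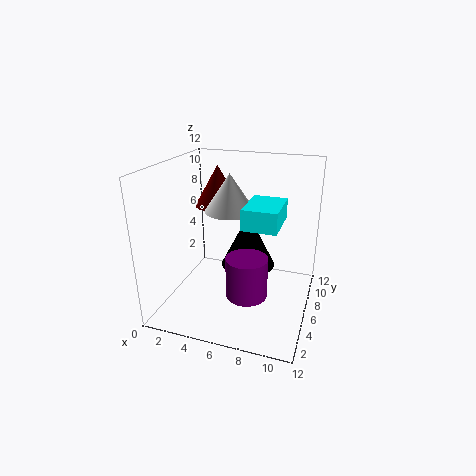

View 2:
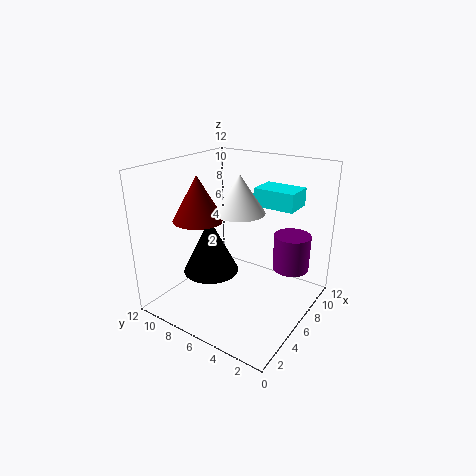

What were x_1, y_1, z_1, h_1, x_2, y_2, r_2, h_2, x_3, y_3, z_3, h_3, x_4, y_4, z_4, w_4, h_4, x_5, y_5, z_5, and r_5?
x_1 = 8, y_1 = 2, z_1 = 3.5, h_1 = 3, x_2 = 5.5, y_2 = 5.5, r_2 = 2, h_2 = 3, x_3 = 6, y_3 = 9, z_3 = 2, h_3 = 5, x_4 = 7.5, y_4 = 2, z_4 = 8.5, w_4 = 2.5, h_4 = 1.5, x_5 = 3.5, y_5 = 8, z_5 = 8, r_5 = 2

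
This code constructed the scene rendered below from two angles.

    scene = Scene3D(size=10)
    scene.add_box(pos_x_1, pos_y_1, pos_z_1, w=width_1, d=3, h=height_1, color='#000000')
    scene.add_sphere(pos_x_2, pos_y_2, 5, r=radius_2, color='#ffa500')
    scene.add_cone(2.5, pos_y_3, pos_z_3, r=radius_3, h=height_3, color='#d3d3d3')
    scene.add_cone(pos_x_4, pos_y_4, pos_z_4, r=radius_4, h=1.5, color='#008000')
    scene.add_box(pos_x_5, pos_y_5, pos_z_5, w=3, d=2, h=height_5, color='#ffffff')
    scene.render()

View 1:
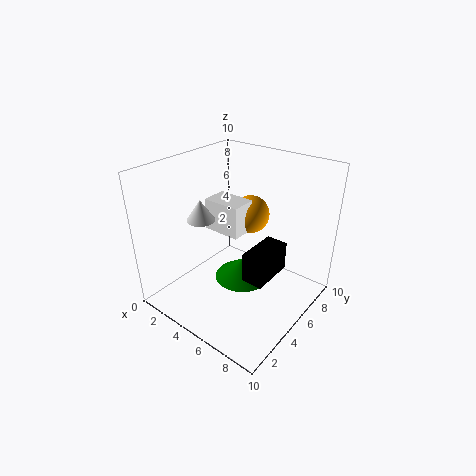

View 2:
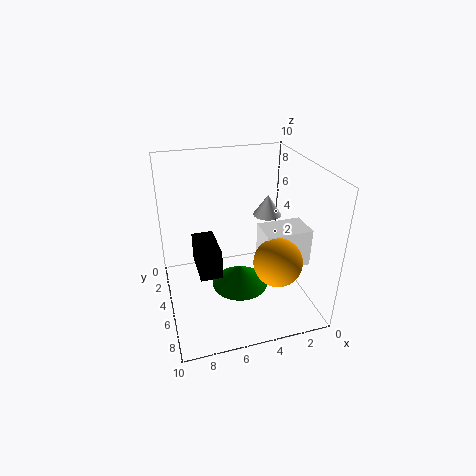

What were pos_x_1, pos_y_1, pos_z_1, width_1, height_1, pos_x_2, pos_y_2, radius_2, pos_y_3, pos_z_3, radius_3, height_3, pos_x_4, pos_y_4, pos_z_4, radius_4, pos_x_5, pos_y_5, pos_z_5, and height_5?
pos_x_1 = 6.5, pos_y_1 = 3.5, pos_z_1 = 3, width_1 = 1.5, height_1 = 2, pos_x_2 = 3.5, pos_y_2 = 8.5, radius_2 = 1.5, pos_y_3 = 4, pos_z_3 = 6, radius_3 = 1, height_3 = 1.5, pos_x_4 = 5, pos_y_4 = 5.5, pos_z_4 = 1.5, radius_4 = 2, pos_x_5 = 1, pos_y_5 = 6, pos_z_5 = 4, height_5 = 2.5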